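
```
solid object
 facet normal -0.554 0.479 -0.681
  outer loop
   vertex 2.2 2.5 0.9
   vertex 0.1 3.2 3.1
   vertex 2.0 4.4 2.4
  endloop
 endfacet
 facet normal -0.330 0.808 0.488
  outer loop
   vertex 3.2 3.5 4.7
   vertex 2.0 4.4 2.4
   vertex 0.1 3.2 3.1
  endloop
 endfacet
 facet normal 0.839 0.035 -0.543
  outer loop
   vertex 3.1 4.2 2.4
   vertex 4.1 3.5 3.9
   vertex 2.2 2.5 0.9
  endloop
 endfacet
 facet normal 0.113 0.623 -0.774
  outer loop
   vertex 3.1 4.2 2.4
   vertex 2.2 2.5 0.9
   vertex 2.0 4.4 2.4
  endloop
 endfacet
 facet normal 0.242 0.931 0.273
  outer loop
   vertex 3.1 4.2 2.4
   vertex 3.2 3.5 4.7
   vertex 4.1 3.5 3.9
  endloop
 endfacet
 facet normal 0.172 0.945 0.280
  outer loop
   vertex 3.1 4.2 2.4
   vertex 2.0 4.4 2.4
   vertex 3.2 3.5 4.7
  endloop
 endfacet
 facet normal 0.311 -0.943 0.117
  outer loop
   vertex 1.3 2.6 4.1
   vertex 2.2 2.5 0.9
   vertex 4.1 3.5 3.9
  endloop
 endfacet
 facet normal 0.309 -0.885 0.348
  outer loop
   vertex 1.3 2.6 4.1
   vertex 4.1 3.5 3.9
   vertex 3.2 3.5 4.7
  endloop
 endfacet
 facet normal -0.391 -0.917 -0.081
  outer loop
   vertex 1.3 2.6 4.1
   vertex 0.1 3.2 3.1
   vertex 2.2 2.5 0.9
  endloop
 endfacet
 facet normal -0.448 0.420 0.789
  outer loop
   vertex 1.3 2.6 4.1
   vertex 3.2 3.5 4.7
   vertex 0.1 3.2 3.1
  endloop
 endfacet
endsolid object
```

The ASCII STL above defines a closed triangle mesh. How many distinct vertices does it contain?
7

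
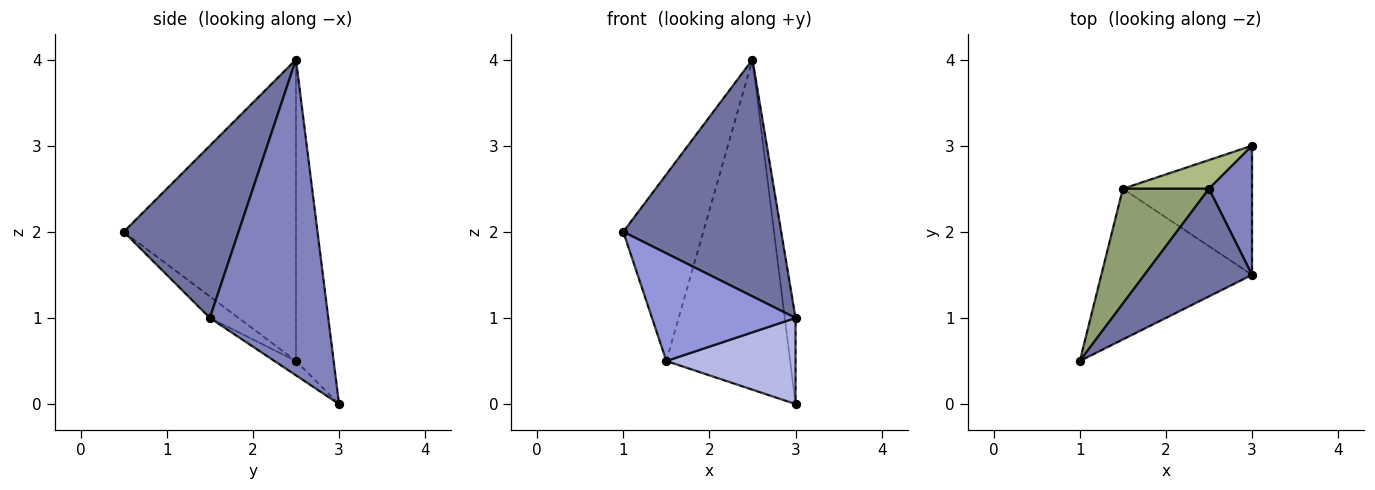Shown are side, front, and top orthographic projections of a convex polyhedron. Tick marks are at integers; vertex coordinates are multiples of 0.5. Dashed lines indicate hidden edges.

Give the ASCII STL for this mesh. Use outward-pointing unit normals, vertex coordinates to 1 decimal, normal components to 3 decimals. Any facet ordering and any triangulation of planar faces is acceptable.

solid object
 facet normal 0.552 -0.759 0.345
  outer loop
   vertex 2.5 2.5 4.0
   vertex 1.0 0.5 2.0
   vertex 3.0 1.5 1.0
  endloop
 endfacet
 facet normal 0.987 0.090 0.135
  outer loop
   vertex 2.5 2.5 4.0
   vertex 3.0 1.5 1.0
   vertex 3.0 3.0 0.0
  endloop
 endfacet
 facet normal -0.115 -0.577 -0.808
  outer loop
   vertex 1.5 2.5 0.5
   vertex 3.0 1.5 1.0
   vertex 1.0 0.5 2.0
  endloop
 endfacet
 facet normal -0.092 -0.552 -0.829
  outer loop
   vertex 1.5 2.5 0.5
   vertex 3.0 3.0 0.0
   vertex 3.0 1.5 1.0
  endloop
 endfacet
 facet normal -0.878 0.408 0.251
  outer loop
   vertex 1.5 2.5 0.5
   vertex 1.0 0.5 2.0
   vertex 2.5 2.5 4.0
  endloop
 endfacet
 facet normal -0.290 0.953 0.083
  outer loop
   vertex 1.5 2.5 0.5
   vertex 2.5 2.5 4.0
   vertex 3.0 3.0 0.0
  endloop
 endfacet
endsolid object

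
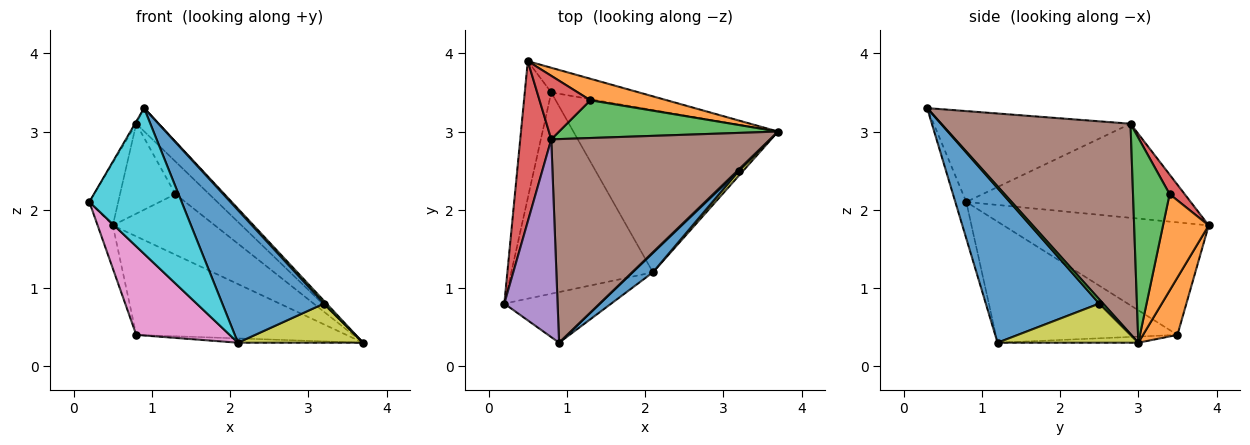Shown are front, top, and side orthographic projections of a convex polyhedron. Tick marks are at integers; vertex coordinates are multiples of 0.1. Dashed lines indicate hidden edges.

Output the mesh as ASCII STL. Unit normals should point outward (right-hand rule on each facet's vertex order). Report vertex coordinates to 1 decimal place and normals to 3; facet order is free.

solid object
 facet normal -0.971 0.072 -0.229
  outer loop
   vertex 0.8 3.5 0.4
   vertex 0.2 0.8 2.1
   vertex 0.5 3.9 1.8
  endloop
 endfacet
 facet normal 0.157 0.958 -0.240
  outer loop
   vertex 0.8 3.5 0.4
   vertex 0.5 3.9 1.8
   vertex 3.7 3.0 0.3
  endloop
 endfacet
 facet normal 0.802 -0.535 0.267
  outer loop
   vertex 3.2 2.5 0.8
   vertex 3.7 3.0 0.3
   vertex 0.9 0.3 3.3
  endloop
 endfacet
 facet normal -0.943 0.121 0.311
  outer loop
   vertex 0.8 2.9 3.1
   vertex 0.5 3.9 1.8
   vertex 0.2 0.8 2.1
  endloop
 endfacet
 facet normal -0.863 0.006 0.506
  outer loop
   vertex 0.8 2.9 3.1
   vertex 0.2 0.8 2.1
   vertex 0.9 0.3 3.3
  endloop
 endfacet
 facet normal 0.691 0.082 0.718
  outer loop
   vertex 0.8 2.9 3.1
   vertex 0.9 0.3 3.3
   vertex 3.7 3.0 0.3
  endloop
 endfacet
 facet normal -0.616 -0.317 -0.721
  outer loop
   vertex 2.1 1.2 0.3
   vertex 0.2 0.8 2.1
   vertex 0.8 3.5 0.4
  endloop
 endfacet
 facet normal -0.030 0.027 -0.999
  outer loop
   vertex 2.1 1.2 0.3
   vertex 0.8 3.5 0.4
   vertex 3.7 3.0 0.3
  endloop
 endfacet
 facet normal 0.745 -0.662 0.083
  outer loop
   vertex 2.1 1.2 0.3
   vertex 3.7 3.0 0.3
   vertex 3.2 2.5 0.8
  endloop
 endfacet
 facet normal -0.111 -0.939 -0.326
  outer loop
   vertex 2.1 1.2 0.3
   vertex 0.9 0.3 3.3
   vertex 0.2 0.8 2.1
  endloop
 endfacet
 facet normal 0.741 -0.664 0.097
  outer loop
   vertex 2.1 1.2 0.3
   vertex 3.2 2.5 0.8
   vertex 0.9 0.3 3.3
  endloop
 endfacet
 facet normal 0.389 0.868 0.308
  outer loop
   vertex 1.3 3.4 2.2
   vertex 3.7 3.0 0.3
   vertex 0.5 3.9 1.8
  endloop
 endfacet
 facet normal 0.578 0.534 0.618
  outer loop
   vertex 1.3 3.4 2.2
   vertex 0.8 2.9 3.1
   vertex 3.7 3.0 0.3
  endloop
 endfacet
 facet normal 0.217 0.797 0.563
  outer loop
   vertex 1.3 3.4 2.2
   vertex 0.5 3.9 1.8
   vertex 0.8 2.9 3.1
  endloop
 endfacet
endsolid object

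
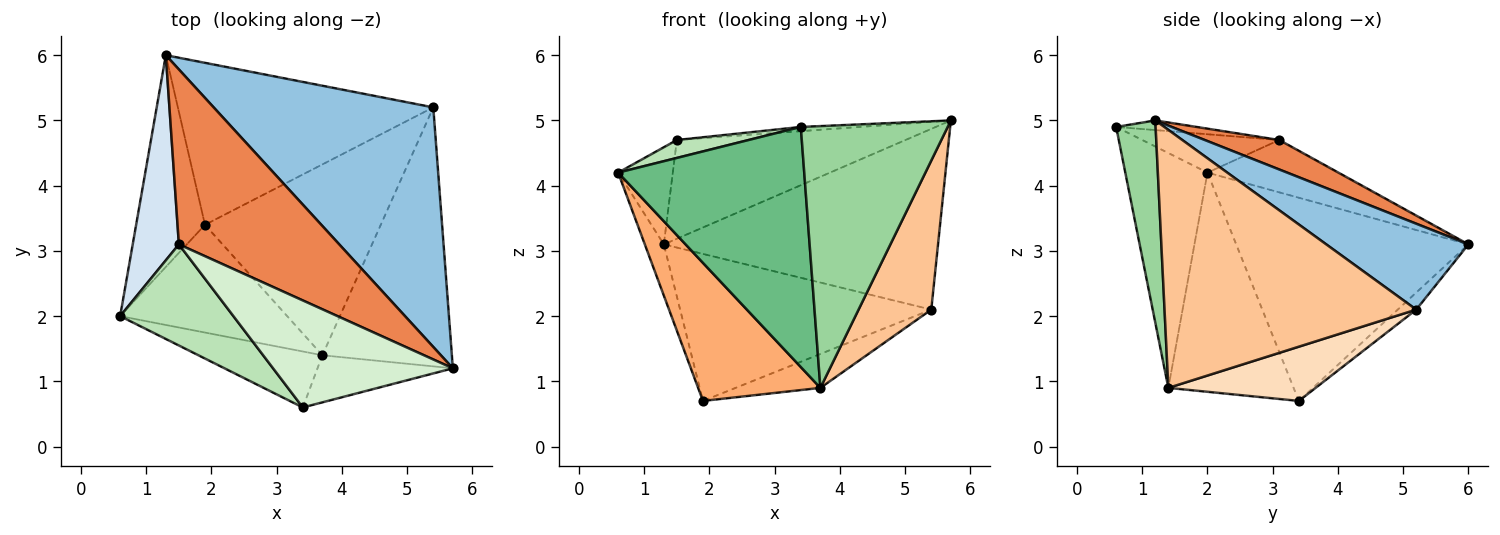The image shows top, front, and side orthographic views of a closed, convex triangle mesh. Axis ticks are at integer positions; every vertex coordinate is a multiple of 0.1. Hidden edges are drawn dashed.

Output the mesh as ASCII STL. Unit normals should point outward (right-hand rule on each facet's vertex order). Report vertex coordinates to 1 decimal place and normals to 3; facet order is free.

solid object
 facet normal -0.944 0.077 -0.320
  outer loop
   vertex 1.9 3.4 0.7
   vertex 0.6 2.0 4.2
   vertex 1.3 6.0 3.1
  endloop
 endfacet
 facet normal 0.298 0.575 0.762
  outer loop
   vertex 5.4 5.2 2.1
   vertex 1.3 6.0 3.1
   vertex 5.7 1.2 5.0
  endloop
 endfacet
 facet normal -0.049 0.671 -0.740
  outer loop
   vertex 5.4 5.2 2.1
   vertex 1.9 3.4 0.7
   vertex 1.3 6.0 3.1
  endloop
 endfacet
 facet normal -0.716 0.299 0.631
  outer loop
   vertex 1.5 3.1 4.7
   vertex 1.3 6.0 3.1
   vertex 0.6 2.0 4.2
  endloop
 endfacet
 facet normal 0.158 0.485 0.860
  outer loop
   vertex 1.5 3.1 4.7
   vertex 5.7 1.2 5.0
   vertex 1.3 6.0 3.1
  endloop
 endfacet
 facet normal -0.628 -0.613 -0.479
  outer loop
   vertex 3.7 1.4 0.9
   vertex 0.6 2.0 4.2
   vertex 1.9 3.4 0.7
  endloop
 endfacet
 facet normal 0.865 -0.250 -0.434
  outer loop
   vertex 3.7 1.4 0.9
   vertex 5.4 5.2 2.1
   vertex 5.7 1.2 5.0
  endloop
 endfacet
 facet normal 0.291 0.167 -0.942
  outer loop
   vertex 3.7 1.4 0.9
   vertex 1.9 3.4 0.7
   vertex 5.4 5.2 2.1
  endloop
 endfacet
 facet normal -0.395 -0.895 -0.209
  outer loop
   vertex 3.4 0.6 4.9
   vertex 0.6 2.0 4.2
   vertex 3.7 1.4 0.9
  endloop
 endfacet
 facet normal 0.256 -0.952 -0.171
  outer loop
   vertex 3.4 0.6 4.9
   vertex 3.7 1.4 0.9
   vertex 5.7 1.2 5.0
  endloop
 endfacet
 facet normal -0.316 -0.166 0.934
  outer loop
   vertex 3.4 0.6 4.9
   vertex 1.5 3.1 4.7
   vertex 0.6 2.0 4.2
  endloop
 endfacet
 facet normal -0.054 0.039 0.998
  outer loop
   vertex 3.4 0.6 4.9
   vertex 5.7 1.2 5.0
   vertex 1.5 3.1 4.7
  endloop
 endfacet
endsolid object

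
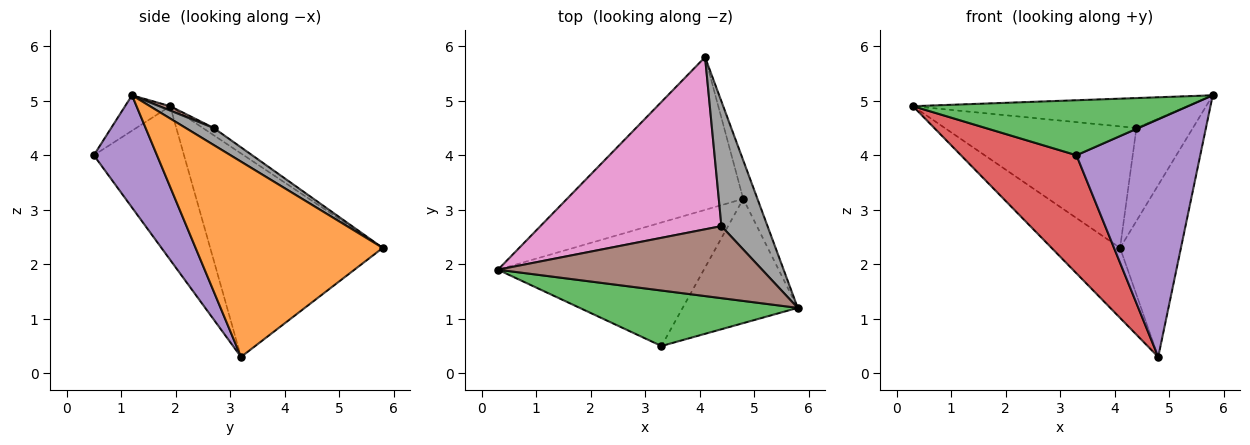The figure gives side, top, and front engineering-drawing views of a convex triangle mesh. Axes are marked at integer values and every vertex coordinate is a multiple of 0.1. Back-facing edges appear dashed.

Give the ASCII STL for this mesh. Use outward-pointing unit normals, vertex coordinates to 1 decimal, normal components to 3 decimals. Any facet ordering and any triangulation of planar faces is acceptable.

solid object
 facet normal -0.724 0.287 -0.627
  outer loop
   vertex 4.8 3.2 0.3
   vertex 0.3 1.9 4.9
   vertex 4.1 5.8 2.3
  endloop
 endfacet
 facet normal 0.949 0.309 -0.069
  outer loop
   vertex 4.8 3.2 0.3
   vertex 4.1 5.8 2.3
   vertex 5.8 1.2 5.1
  endloop
 endfacet
 facet normal -0.115 -0.699 0.706
  outer loop
   vertex 3.3 0.5 4.0
   vertex 5.8 1.2 5.1
   vertex 0.3 1.9 4.9
  endloop
 endfacet
 facet normal -0.475 -0.608 -0.636
  outer loop
   vertex 3.3 0.5 4.0
   vertex 0.3 1.9 4.9
   vertex 4.8 3.2 0.3
  endloop
 endfacet
 facet normal 0.412 -0.807 -0.422
  outer loop
   vertex 3.3 0.5 4.0
   vertex 4.8 3.2 0.3
   vertex 5.8 1.2 5.1
  endloop
 endfacet
 facet normal 0.015 0.384 0.923
  outer loop
   vertex 4.4 2.7 4.5
   vertex 0.3 1.9 4.9
   vertex 5.8 1.2 5.1
  endloop
 endfacet
 facet normal -0.033 0.576 0.817
  outer loop
   vertex 4.4 2.7 4.5
   vertex 4.1 5.8 2.3
   vertex 0.3 1.9 4.9
  endloop
 endfacet
 facet normal 0.285 0.573 0.769
  outer loop
   vertex 4.4 2.7 4.5
   vertex 5.8 1.2 5.1
   vertex 4.1 5.8 2.3
  endloop
 endfacet
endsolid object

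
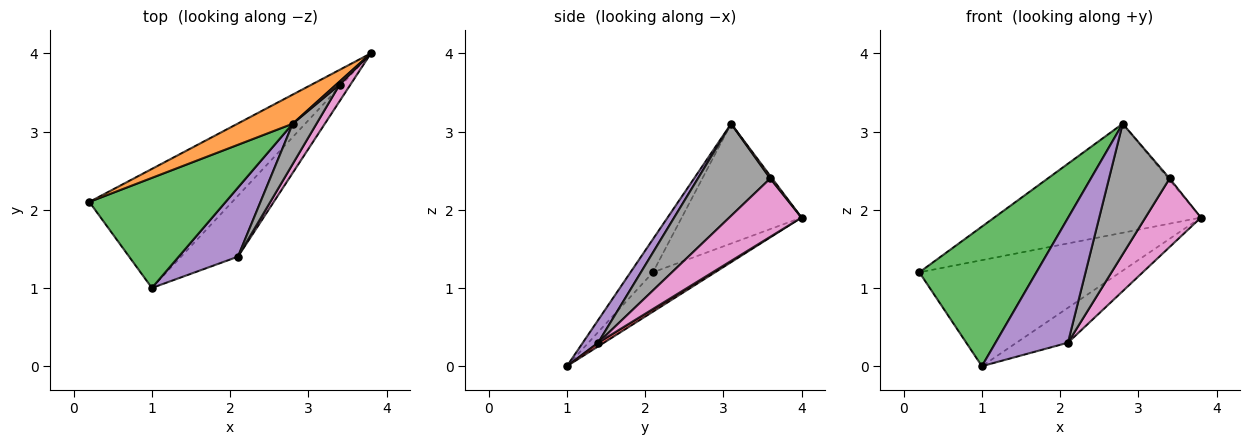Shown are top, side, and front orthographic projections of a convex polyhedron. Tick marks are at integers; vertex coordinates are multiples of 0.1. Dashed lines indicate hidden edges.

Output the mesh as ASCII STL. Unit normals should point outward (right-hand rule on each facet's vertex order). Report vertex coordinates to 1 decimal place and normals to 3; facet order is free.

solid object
 facet normal -0.202 0.651 -0.731
  outer loop
   vertex 1.0 1.0 0.0
   vertex 0.2 2.1 1.2
   vertex 3.8 4.0 1.9
  endloop
 endfacet
 facet normal -0.489 0.843 0.225
  outer loop
   vertex 2.8 3.1 3.1
   vertex 3.8 4.0 1.9
   vertex 0.2 2.1 1.2
  endloop
 endfacet
 facet normal -0.149 -0.776 0.612
  outer loop
   vertex 2.8 3.1 3.1
   vertex 0.2 2.1 1.2
   vertex 1.0 1.0 0.0
  endloop
 endfacet
 facet normal 0.056 0.497 -0.866
  outer loop
   vertex 2.1 1.4 0.3
   vertex 1.0 1.0 0.0
   vertex 3.8 4.0 1.9
  endloop
 endfacet
 facet normal 0.183 -0.860 0.476
  outer loop
   vertex 2.1 1.4 0.3
   vertex 2.8 3.1 3.1
   vertex 1.0 1.0 0.0
  endloop
 endfacet
 facet normal 0.557 0.371 0.743
  outer loop
   vertex 3.4 3.6 2.4
   vertex 3.8 4.0 1.9
   vertex 2.8 3.1 3.1
  endloop
 endfacet
 facet normal 0.785 -0.603 0.146
  outer loop
   vertex 3.4 3.6 2.4
   vertex 2.1 1.4 0.3
   vertex 3.8 4.0 1.9
  endloop
 endfacet
 facet normal 0.752 -0.630 0.195
  outer loop
   vertex 3.4 3.6 2.4
   vertex 2.8 3.1 3.1
   vertex 2.1 1.4 0.3
  endloop
 endfacet
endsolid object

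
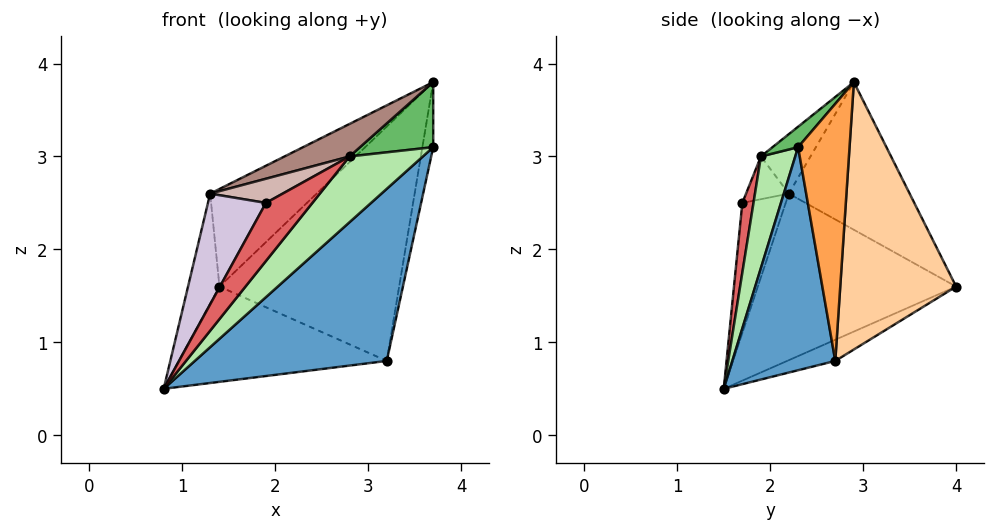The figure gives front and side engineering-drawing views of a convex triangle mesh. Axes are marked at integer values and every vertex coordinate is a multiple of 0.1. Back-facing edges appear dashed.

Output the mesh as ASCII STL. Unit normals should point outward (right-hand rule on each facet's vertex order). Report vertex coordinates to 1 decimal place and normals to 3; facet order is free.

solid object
 facet normal 0.458 -0.854 -0.248
  outer loop
   vertex 3.2 2.7 0.8
   vertex 3.7 2.3 3.1
   vertex 0.8 1.5 0.5
  endloop
 endfacet
 facet normal -0.097 0.420 -0.902
  outer loop
   vertex 3.2 2.7 0.8
   vertex 0.8 1.5 0.5
   vertex 1.4 4.0 1.6
  endloop
 endfacet
 facet normal 0.964 0.203 -0.174
  outer loop
   vertex 3.2 2.7 0.8
   vertex 3.7 2.9 3.8
   vertex 3.7 2.3 3.1
  endloop
 endfacet
 facet normal 0.536 0.832 -0.145
  outer loop
   vertex 3.2 2.7 0.8
   vertex 1.4 4.0 1.6
   vertex 3.7 2.9 3.8
  endloop
 endfacet
 facet normal 0.256 -0.734 0.629
  outer loop
   vertex 2.8 1.9 3.0
   vertex 3.7 2.3 3.1
   vertex 3.7 2.9 3.8
  endloop
 endfacet
 facet normal 0.416 -0.889 -0.191
  outer loop
   vertex 2.8 1.9 3.0
   vertex 0.8 1.5 0.5
   vertex 3.7 2.3 3.1
  endloop
 endfacet
 facet normal 0.233 -0.972 -0.031
  outer loop
   vertex 2.8 1.9 3.0
   vertex 1.9 1.7 2.5
   vertex 0.8 1.5 0.5
  endloop
 endfacet
 facet normal -0.501 0.441 0.744
  outer loop
   vertex 1.3 2.2 2.6
   vertex 3.7 2.9 3.8
   vertex 1.4 4.0 1.6
  endloop
 endfacet
 facet normal -0.972 0.154 0.180
  outer loop
   vertex 1.3 2.2 2.6
   vertex 1.4 4.0 1.6
   vertex 0.8 1.5 0.5
  endloop
 endfacet
 facet normal -0.554 -0.741 0.379
  outer loop
   vertex 1.3 2.2 2.6
   vertex 0.8 1.5 0.5
   vertex 1.9 1.7 2.5
  endloop
 endfacet
 facet normal -0.311 -0.408 0.859
  outer loop
   vertex 1.3 2.2 2.6
   vertex 2.8 1.9 3.0
   vertex 3.7 2.9 3.8
  endloop
 endfacet
 facet normal -0.316 -0.536 0.783
  outer loop
   vertex 1.3 2.2 2.6
   vertex 1.9 1.7 2.5
   vertex 2.8 1.9 3.0
  endloop
 endfacet
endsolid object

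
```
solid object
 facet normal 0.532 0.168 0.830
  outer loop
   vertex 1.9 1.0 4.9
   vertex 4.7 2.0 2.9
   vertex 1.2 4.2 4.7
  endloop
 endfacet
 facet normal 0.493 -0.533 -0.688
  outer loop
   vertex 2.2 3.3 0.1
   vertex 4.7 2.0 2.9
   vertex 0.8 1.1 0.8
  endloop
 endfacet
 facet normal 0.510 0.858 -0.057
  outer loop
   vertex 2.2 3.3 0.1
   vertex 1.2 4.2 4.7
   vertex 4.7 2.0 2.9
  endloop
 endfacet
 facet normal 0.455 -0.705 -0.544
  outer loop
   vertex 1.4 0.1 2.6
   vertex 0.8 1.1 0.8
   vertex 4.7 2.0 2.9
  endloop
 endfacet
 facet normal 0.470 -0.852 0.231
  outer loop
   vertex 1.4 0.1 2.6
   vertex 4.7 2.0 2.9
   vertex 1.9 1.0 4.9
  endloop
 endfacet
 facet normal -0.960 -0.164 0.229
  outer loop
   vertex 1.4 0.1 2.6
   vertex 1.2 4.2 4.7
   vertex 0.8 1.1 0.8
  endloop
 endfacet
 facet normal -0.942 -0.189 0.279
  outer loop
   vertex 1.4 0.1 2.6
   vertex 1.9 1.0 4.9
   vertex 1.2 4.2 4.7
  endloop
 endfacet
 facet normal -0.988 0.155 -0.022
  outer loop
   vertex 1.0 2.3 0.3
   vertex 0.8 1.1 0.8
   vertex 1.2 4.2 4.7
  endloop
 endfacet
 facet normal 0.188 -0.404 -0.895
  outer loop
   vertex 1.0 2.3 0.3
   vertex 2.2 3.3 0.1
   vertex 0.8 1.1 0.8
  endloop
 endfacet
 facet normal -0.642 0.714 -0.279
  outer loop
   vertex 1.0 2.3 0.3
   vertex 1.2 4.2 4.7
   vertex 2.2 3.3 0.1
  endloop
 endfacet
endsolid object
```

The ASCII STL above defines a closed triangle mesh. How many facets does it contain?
10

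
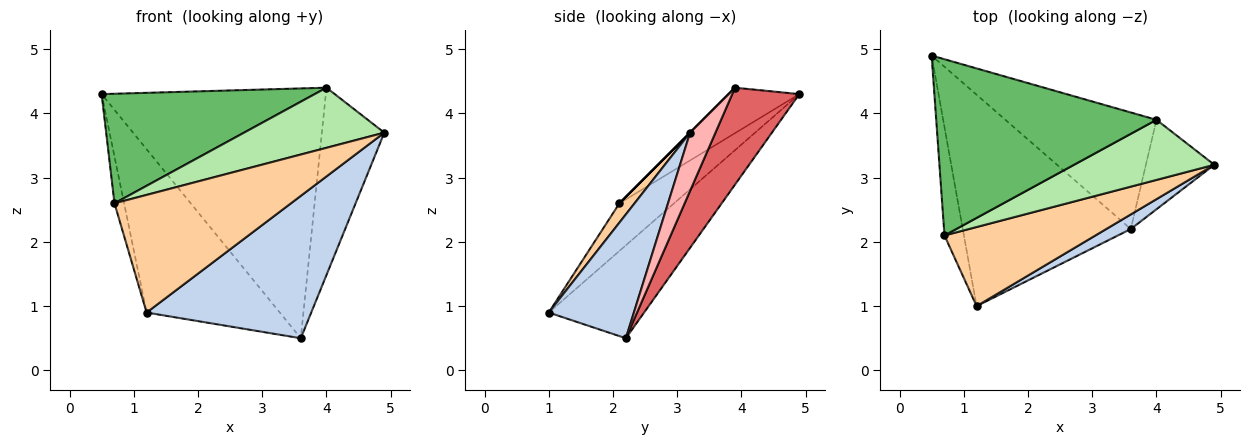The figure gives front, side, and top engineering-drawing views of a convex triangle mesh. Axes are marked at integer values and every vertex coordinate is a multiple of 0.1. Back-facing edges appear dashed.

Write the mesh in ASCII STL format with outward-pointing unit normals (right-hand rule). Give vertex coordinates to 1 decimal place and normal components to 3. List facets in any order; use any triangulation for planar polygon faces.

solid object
 facet normal -0.401 0.560 -0.725
  outer loop
   vertex 3.6 2.2 0.5
   vertex 1.2 1.0 0.9
   vertex 0.5 4.9 4.3
  endloop
 endfacet
 facet normal 0.457 -0.885 0.091
  outer loop
   vertex 3.6 2.2 0.5
   vertex 4.9 3.2 3.7
   vertex 1.2 1.0 0.9
  endloop
 endfacet
 facet normal -0.914 0.161 -0.373
  outer loop
   vertex 0.7 2.1 2.6
   vertex 0.5 4.9 4.3
   vertex 1.2 1.0 0.9
  endloop
 endfacet
 facet normal 0.071 -0.828 0.557
  outer loop
   vertex 0.7 2.1 2.6
   vertex 1.2 1.0 0.9
   vertex 4.9 3.2 3.7
  endloop
 endfacet
 facet normal -0.173 -0.520 0.836
  outer loop
   vertex 4.0 3.9 4.4
   vertex 0.5 4.9 4.3
   vertex 0.7 2.1 2.6
  endloop
 endfacet
 facet normal 0.000 -0.707 0.707
  outer loop
   vertex 4.0 3.9 4.4
   vertex 0.7 2.1 2.6
   vertex 4.9 3.2 3.7
  endloop
 endfacet
 facet normal 0.262 0.875 -0.408
  outer loop
   vertex 4.0 3.9 4.4
   vertex 3.6 2.2 0.5
   vertex 0.5 4.9 4.3
  endloop
 endfacet
 facet normal 0.344 0.847 -0.405
  outer loop
   vertex 4.0 3.9 4.4
   vertex 4.9 3.2 3.7
   vertex 3.6 2.2 0.5
  endloop
 endfacet
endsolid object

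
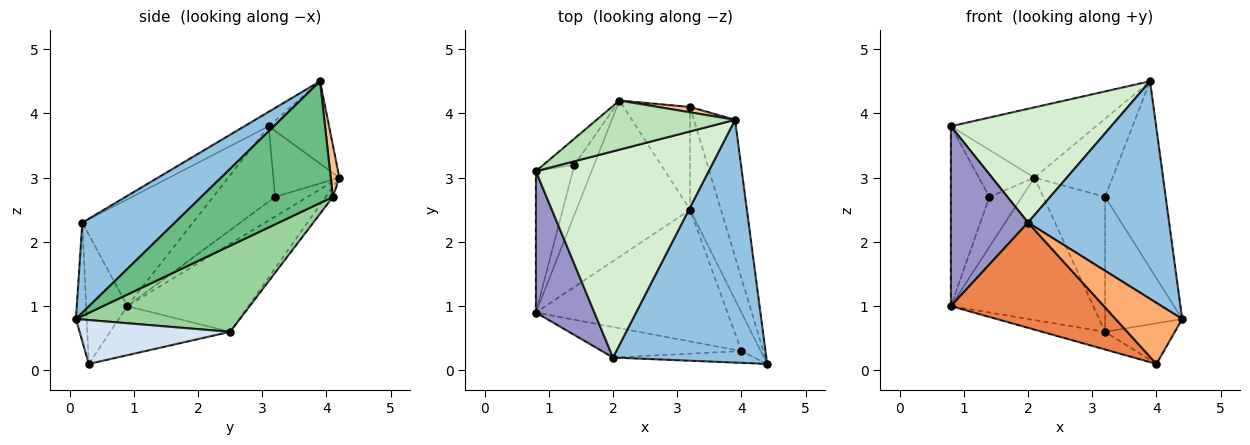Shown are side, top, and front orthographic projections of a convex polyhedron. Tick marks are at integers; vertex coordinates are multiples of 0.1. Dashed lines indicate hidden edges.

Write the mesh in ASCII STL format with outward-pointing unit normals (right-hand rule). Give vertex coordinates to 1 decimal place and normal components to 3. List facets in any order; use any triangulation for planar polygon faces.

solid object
 facet normal -0.497 0.585 -0.642
  outer loop
   vertex 3.2 2.5 0.6
   vertex 0.8 0.9 1.0
   vertex 2.1 4.2 3.0
  endloop
 endfacet
 facet normal 0.401 -0.611 0.682
  outer loop
   vertex 2.0 0.2 2.3
   vertex 4.4 0.1 0.8
   vertex 3.9 3.9 4.5
  endloop
 endfacet
 facet normal -0.246 0.129 -0.961
  outer loop
   vertex 4.0 0.3 0.1
   vertex 0.8 0.9 1.0
   vertex 3.2 2.5 0.6
  endloop
 endfacet
 facet normal 0.843 0.391 -0.370
  outer loop
   vertex 4.0 0.3 0.1
   vertex 3.2 2.5 0.6
   vertex 4.4 0.1 0.8
  endloop
 endfacet
 facet normal -0.250 -0.930 -0.270
  outer loop
   vertex 4.0 0.3 0.1
   vertex 2.0 0.2 2.3
   vertex 0.8 0.9 1.0
  endloop
 endfacet
 facet normal -0.157 -0.970 -0.187
  outer loop
   vertex 4.0 0.3 0.1
   vertex 4.4 0.1 0.8
   vertex 2.0 0.2 2.3
  endloop
 endfacet
 facet normal 0.109 0.992 0.068
  outer loop
   vertex 3.2 4.1 2.7
   vertex 2.1 4.2 3.0
   vertex 3.9 3.9 4.5
  endloop
 endfacet
 facet normal -0.093 0.792 -0.603
  outer loop
   vertex 3.2 4.1 2.7
   vertex 3.2 2.5 0.6
   vertex 2.1 4.2 3.0
  endloop
 endfacet
 facet normal 0.868 0.400 -0.293
  outer loop
   vertex 3.2 4.1 2.7
   vertex 3.9 3.9 4.5
   vertex 4.4 0.1 0.8
  endloop
 endfacet
 facet normal 0.861 0.405 -0.308
  outer loop
   vertex 3.2 4.1 2.7
   vertex 4.4 0.1 0.8
   vertex 3.2 2.5 0.6
  endloop
 endfacet
 facet normal -0.323 0.776 0.542
  outer loop
   vertex 0.8 3.1 3.8
   vertex 3.9 3.9 4.5
   vertex 2.1 4.2 3.0
  endloop
 endfacet
 facet normal -0.073 -0.482 0.873
  outer loop
   vertex 0.8 3.1 3.8
   vertex 2.0 0.2 2.3
   vertex 3.9 3.9 4.5
  endloop
 endfacet
 facet normal -0.748 -0.522 0.410
  outer loop
   vertex 0.8 3.1 3.8
   vertex 0.8 0.9 1.0
   vertex 2.0 0.2 2.3
  endloop
 endfacet
 facet normal -0.577 0.577 -0.577
  outer loop
   vertex 1.4 3.2 2.7
   vertex 2.1 4.2 3.0
   vertex 0.8 0.9 1.0
  endloop
 endfacet
 facet normal -0.784 0.488 -0.383
  outer loop
   vertex 1.4 3.2 2.7
   vertex 0.8 0.9 1.0
   vertex 0.8 3.1 3.8
  endloop
 endfacet
 facet normal -0.720 0.606 -0.338
  outer loop
   vertex 1.4 3.2 2.7
   vertex 0.8 3.1 3.8
   vertex 2.1 4.2 3.0
  endloop
 endfacet
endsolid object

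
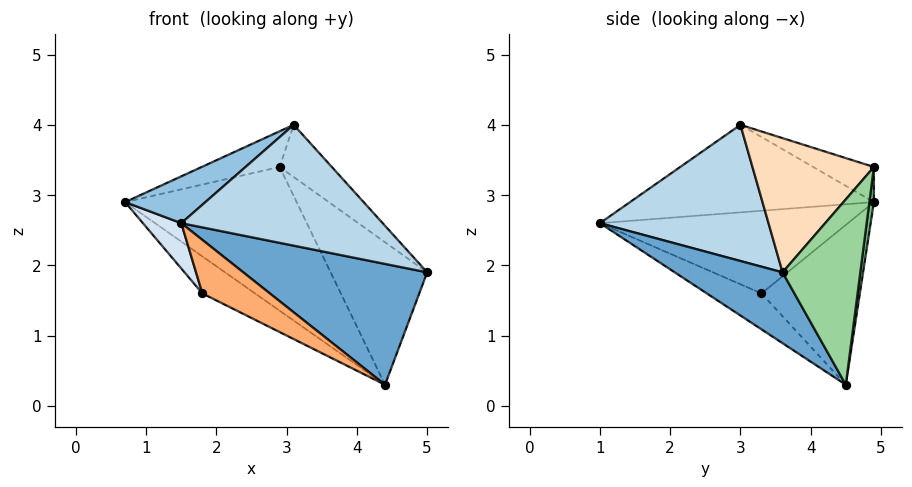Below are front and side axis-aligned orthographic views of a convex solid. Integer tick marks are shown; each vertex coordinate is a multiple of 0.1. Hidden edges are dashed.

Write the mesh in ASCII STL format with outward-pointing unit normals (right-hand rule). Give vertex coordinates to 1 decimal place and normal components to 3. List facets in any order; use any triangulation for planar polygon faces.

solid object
 facet normal 0.419 -0.715 -0.559
  outer loop
   vertex 4.4 4.5 0.3
   vertex 5.0 3.6 1.9
   vertex 1.5 1.0 2.6
  endloop
 endfacet
 facet normal -0.519 -0.171 0.837
  outer loop
   vertex 3.1 3.0 4.0
   vertex 0.7 4.9 2.9
   vertex 1.5 1.0 2.6
  endloop
 endfacet
 facet normal 0.604 -0.721 0.340
  outer loop
   vertex 3.1 3.0 4.0
   vertex 1.5 1.0 2.6
   vertex 5.0 3.6 1.9
  endloop
 endfacet
 facet normal -0.829 -0.128 -0.544
  outer loop
   vertex 1.8 3.3 1.6
   vertex 1.5 1.0 2.6
   vertex 0.7 4.9 2.9
  endloop
 endfacet
 facet normal -0.530 0.284 -0.799
  outer loop
   vertex 1.8 3.3 1.6
   vertex 0.7 4.9 2.9
   vertex 4.4 4.5 0.3
  endloop
 endfacet
 facet normal -0.284 -0.351 -0.892
  outer loop
   vertex 1.8 3.3 1.6
   vertex 4.4 4.5 0.3
   vertex 1.5 1.0 2.6
  endloop
 endfacet
 facet normal -0.213 0.274 0.938
  outer loop
   vertex 2.9 4.9 3.4
   vertex 0.7 4.9 2.9
   vertex 3.1 3.0 4.0
  endloop
 endfacet
 facet normal 0.668 0.287 0.686
  outer loop
   vertex 2.9 4.9 3.4
   vertex 3.1 3.0 4.0
   vertex 5.0 3.6 1.9
  endloop
 endfacet
 facet normal 0.026 0.993 -0.115
  outer loop
   vertex 2.9 4.9 3.4
   vertex 4.4 4.5 0.3
   vertex 0.7 4.9 2.9
  endloop
 endfacet
 facet normal 0.615 0.763 0.199
  outer loop
   vertex 2.9 4.9 3.4
   vertex 5.0 3.6 1.9
   vertex 4.4 4.5 0.3
  endloop
 endfacet
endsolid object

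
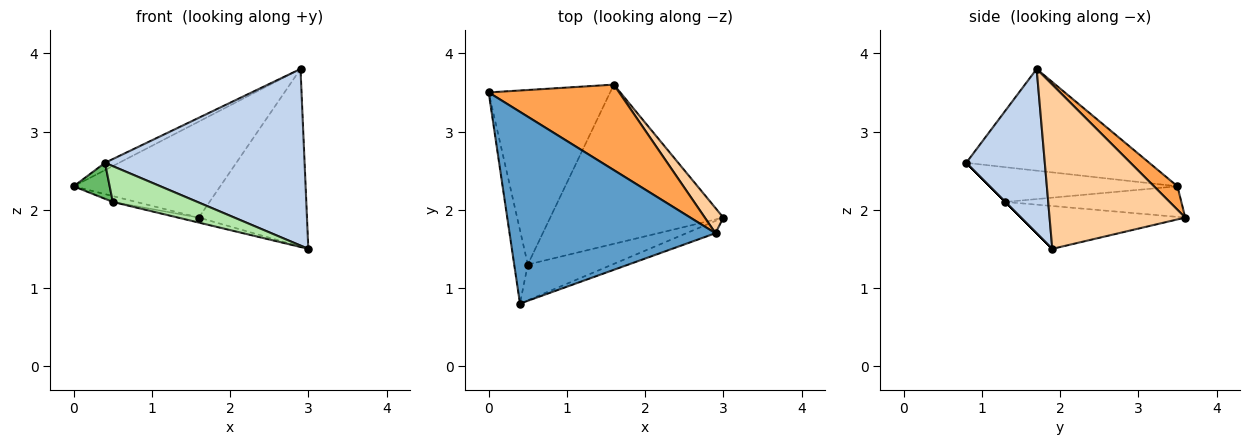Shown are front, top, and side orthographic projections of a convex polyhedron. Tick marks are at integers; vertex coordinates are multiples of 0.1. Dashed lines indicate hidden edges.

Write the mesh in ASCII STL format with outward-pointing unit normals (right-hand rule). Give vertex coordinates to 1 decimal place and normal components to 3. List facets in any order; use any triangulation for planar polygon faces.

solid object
 facet normal -0.442 0.034 0.896
  outer loop
   vertex 2.9 1.7 3.8
   vertex 0.0 3.5 2.3
   vertex 0.4 0.8 2.6
  endloop
 endfacet
 facet normal 0.365 -0.929 -0.065
  outer loop
   vertex 2.9 1.7 3.8
   vertex 0.4 0.8 2.6
   vertex 3.0 1.9 1.5
  endloop
 endfacet
 facet normal 0.119 0.742 0.660
  outer loop
   vertex 1.6 3.6 1.9
   vertex 0.0 3.5 2.3
   vertex 2.9 1.7 3.8
  endloop
 endfacet
 facet normal 0.779 0.621 0.088
  outer loop
   vertex 1.6 3.6 1.9
   vertex 2.9 1.7 3.8
   vertex 3.0 1.9 1.5
  endloop
 endfacet
 facet normal -0.917 -0.176 -0.359
  outer loop
   vertex 0.5 1.3 2.1
   vertex 0.4 0.8 2.6
   vertex 0.0 3.5 2.3
  endloop
 endfacet
 facet normal 0.000 -0.707 -0.707
  outer loop
   vertex 0.5 1.3 2.1
   vertex 3.0 1.9 1.5
   vertex 0.4 0.8 2.6
  endloop
 endfacet
 facet normal -0.244 0.033 -0.969
  outer loop
   vertex 0.5 1.3 2.1
   vertex 0.0 3.5 2.3
   vertex 1.6 3.6 1.9
  endloop
 endfacet
 facet normal -0.240 0.030 -0.970
  outer loop
   vertex 0.5 1.3 2.1
   vertex 1.6 3.6 1.9
   vertex 3.0 1.9 1.5
  endloop
 endfacet
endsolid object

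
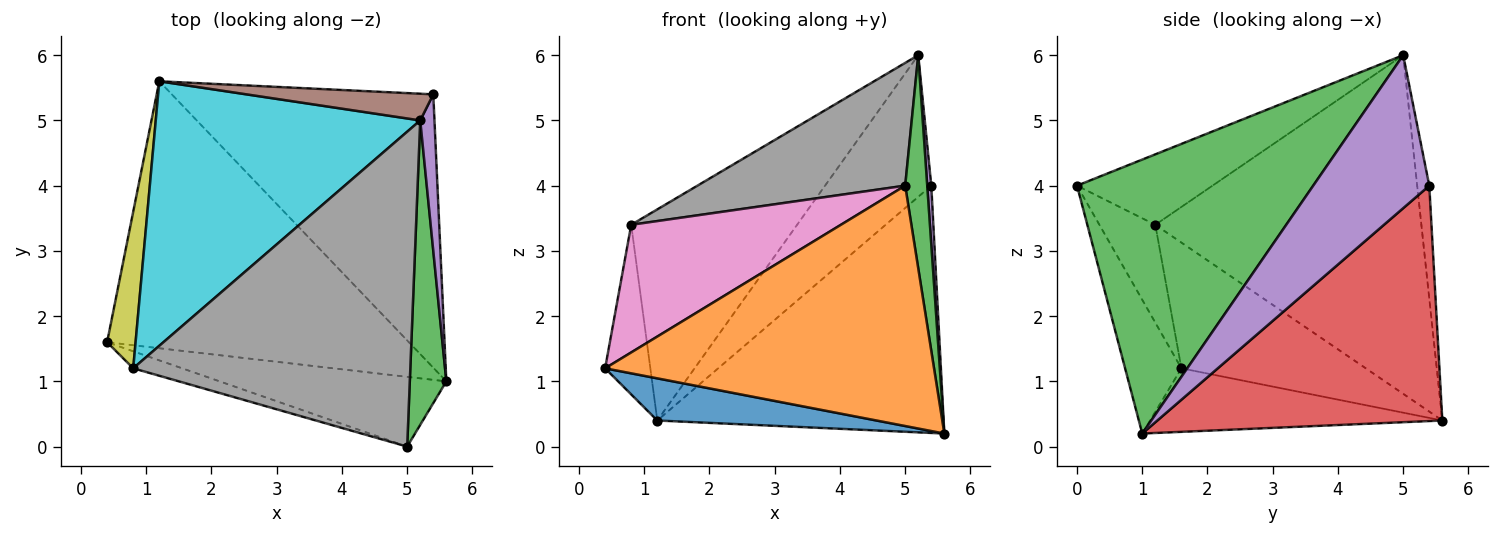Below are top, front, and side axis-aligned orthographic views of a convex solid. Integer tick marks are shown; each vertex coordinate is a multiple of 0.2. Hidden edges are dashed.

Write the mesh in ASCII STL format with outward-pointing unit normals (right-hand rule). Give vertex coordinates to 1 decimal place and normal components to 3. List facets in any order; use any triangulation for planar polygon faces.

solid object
 facet normal -0.204 -0.153 -0.967
  outer loop
   vertex 1.2 5.6 0.4
   vertex 5.6 1.0 0.2
   vertex 0.4 1.6 1.2
  endloop
 endfacet
 facet normal -0.162 -0.948 -0.275
  outer loop
   vertex 5.0 0.0 4.0
   vertex 0.4 1.6 1.2
   vertex 5.6 1.0 0.2
  endloop
 endfacet
 facet normal 0.987 -0.092 0.132
  outer loop
   vertex 5.0 0.0 4.0
   vertex 5.6 1.0 0.2
   vertex 5.2 5.0 6.0
  endloop
 endfacet
 facet normal 0.555 0.558 -0.617
  outer loop
   vertex 5.4 5.4 4.0
   vertex 5.6 1.0 0.2
   vertex 1.2 5.6 0.4
  endloop
 endfacet
 facet normal 0.995 -0.035 0.093
  outer loop
   vertex 5.4 5.4 4.0
   vertex 5.2 5.0 6.0
   vertex 5.6 1.0 0.2
  endloop
 endfacet
 facet normal -0.111 0.977 0.184
  outer loop
   vertex 5.4 5.4 4.0
   vertex 1.2 5.6 0.4
   vertex 5.2 5.0 6.0
  endloop
 endfacet
 facet normal -0.256 -0.958 -0.128
  outer loop
   vertex 0.8 1.2 3.4
   vertex 0.4 1.6 1.2
   vertex 5.0 0.0 4.0
  endloop
 endfacet
 facet normal -0.230 -0.353 0.907
  outer loop
   vertex 0.8 1.2 3.4
   vertex 5.0 0.0 4.0
   vertex 5.2 5.0 6.0
  endloop
 endfacet
 facet normal -0.949 0.233 0.215
  outer loop
   vertex 0.8 1.2 3.4
   vertex 1.2 5.6 0.4
   vertex 0.4 1.6 1.2
  endloop
 endfacet
 facet normal -0.707 0.441 0.552
  outer loop
   vertex 0.8 1.2 3.4
   vertex 5.2 5.0 6.0
   vertex 1.2 5.6 0.4
  endloop
 endfacet
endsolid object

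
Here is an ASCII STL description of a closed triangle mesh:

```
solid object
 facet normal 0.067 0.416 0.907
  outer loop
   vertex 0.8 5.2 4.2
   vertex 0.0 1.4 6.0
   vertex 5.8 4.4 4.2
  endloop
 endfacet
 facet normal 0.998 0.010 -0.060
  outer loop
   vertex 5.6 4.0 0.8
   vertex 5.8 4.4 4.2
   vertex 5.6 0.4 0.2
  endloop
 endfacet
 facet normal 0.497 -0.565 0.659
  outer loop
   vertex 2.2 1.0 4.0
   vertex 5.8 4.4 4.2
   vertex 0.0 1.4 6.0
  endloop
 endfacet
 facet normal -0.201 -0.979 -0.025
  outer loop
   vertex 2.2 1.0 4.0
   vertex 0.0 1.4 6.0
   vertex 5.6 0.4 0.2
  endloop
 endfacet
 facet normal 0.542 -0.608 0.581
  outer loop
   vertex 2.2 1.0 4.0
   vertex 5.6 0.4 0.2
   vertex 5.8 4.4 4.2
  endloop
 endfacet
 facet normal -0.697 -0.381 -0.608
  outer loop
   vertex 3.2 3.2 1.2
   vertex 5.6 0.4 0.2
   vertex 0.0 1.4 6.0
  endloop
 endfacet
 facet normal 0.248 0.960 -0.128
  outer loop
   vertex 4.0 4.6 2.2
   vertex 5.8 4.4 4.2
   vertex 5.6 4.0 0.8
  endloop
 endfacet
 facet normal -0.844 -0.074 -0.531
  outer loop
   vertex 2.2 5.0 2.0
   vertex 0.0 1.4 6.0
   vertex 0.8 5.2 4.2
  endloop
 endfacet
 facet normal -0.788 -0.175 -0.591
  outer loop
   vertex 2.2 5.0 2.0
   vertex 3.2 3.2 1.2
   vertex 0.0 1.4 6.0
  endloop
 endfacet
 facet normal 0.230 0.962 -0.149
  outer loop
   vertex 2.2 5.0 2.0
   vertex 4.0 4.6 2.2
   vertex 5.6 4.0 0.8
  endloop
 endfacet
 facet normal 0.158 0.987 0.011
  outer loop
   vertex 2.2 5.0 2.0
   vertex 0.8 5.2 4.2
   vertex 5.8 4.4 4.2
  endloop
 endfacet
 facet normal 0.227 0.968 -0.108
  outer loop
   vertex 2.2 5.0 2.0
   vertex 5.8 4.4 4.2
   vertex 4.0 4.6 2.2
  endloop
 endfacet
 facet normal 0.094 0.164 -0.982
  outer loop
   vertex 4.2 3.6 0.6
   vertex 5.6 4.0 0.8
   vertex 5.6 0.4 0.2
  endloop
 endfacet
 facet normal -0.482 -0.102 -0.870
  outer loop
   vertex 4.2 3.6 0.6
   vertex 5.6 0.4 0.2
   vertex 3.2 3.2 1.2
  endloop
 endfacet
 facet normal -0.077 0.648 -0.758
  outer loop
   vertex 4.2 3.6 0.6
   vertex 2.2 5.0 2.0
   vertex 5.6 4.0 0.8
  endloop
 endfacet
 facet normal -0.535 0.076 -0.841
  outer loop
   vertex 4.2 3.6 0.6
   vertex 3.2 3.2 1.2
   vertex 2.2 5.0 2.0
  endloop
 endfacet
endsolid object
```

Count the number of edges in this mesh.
24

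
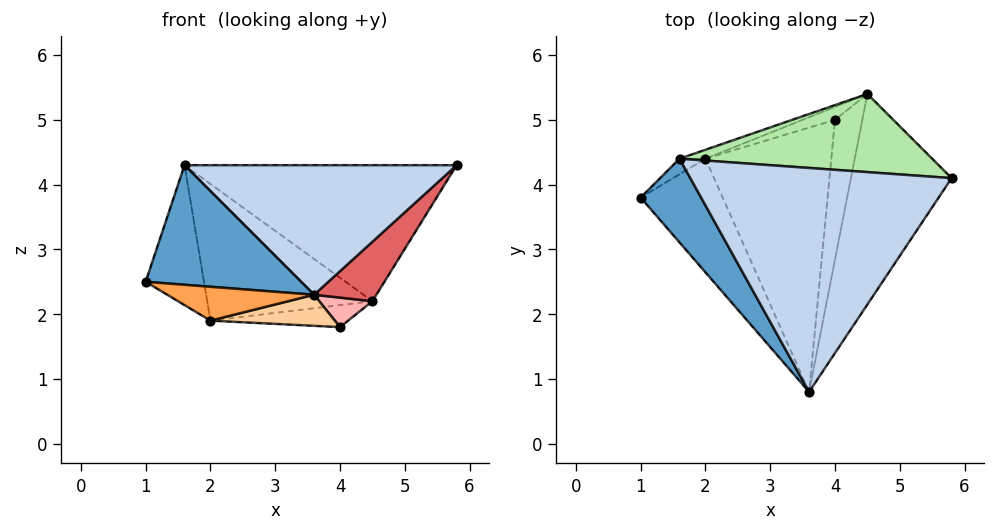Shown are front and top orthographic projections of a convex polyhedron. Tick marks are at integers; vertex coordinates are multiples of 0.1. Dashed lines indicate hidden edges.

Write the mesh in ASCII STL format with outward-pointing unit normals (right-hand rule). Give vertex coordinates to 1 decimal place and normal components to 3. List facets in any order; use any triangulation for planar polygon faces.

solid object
 facet normal -0.669 -0.609 0.426
  outer loop
   vertex 1.6 4.4 4.3
   vertex 1.0 3.8 2.5
   vertex 3.6 0.8 2.3
  endloop
 endfacet
 facet normal -0.036 -0.500 0.865
  outer loop
   vertex 1.6 4.4 4.3
   vertex 3.6 0.8 2.3
   vertex 5.8 4.1 4.3
  endloop
 endfacet
 facet normal -0.374 -0.265 -0.889
  outer loop
   vertex 2.0 4.4 1.9
   vertex 3.6 0.8 2.3
   vertex 1.0 3.8 2.5
  endloop
 endfacet
 facet normal -0.015 -0.117 -0.993
  outer loop
   vertex 2.0 4.4 1.9
   vertex 4.0 5.0 1.8
   vertex 3.6 0.8 2.3
  endloop
 endfacet
 facet normal -0.552 0.829 -0.092
  outer loop
   vertex 2.0 4.4 1.9
   vertex 1.0 3.8 2.5
   vertex 1.6 4.4 4.3
  endloop
 endfacet
 facet normal 0.062 0.865 0.497
  outer loop
   vertex 4.5 5.4 2.2
   vertex 1.6 4.4 4.3
   vertex 5.8 4.1 4.3
  endloop
 endfacet
 facet normal 0.789 -0.167 -0.592
  outer loop
   vertex 4.5 5.4 2.2
   vertex 5.8 4.1 4.3
   vertex 3.6 0.8 2.3
  endloop
 endfacet
 facet normal 0.688 -0.150 -0.710
  outer loop
   vertex 4.5 5.4 2.2
   vertex 3.6 0.8 2.3
   vertex 4.0 5.0 1.8
  endloop
 endfacet
 facet normal -0.273 0.829 -0.488
  outer loop
   vertex 4.5 5.4 2.2
   vertex 4.0 5.0 1.8
   vertex 2.0 4.4 1.9
  endloop
 endfacet
 facet normal -0.364 0.929 -0.061
  outer loop
   vertex 4.5 5.4 2.2
   vertex 2.0 4.4 1.9
   vertex 1.6 4.4 4.3
  endloop
 endfacet
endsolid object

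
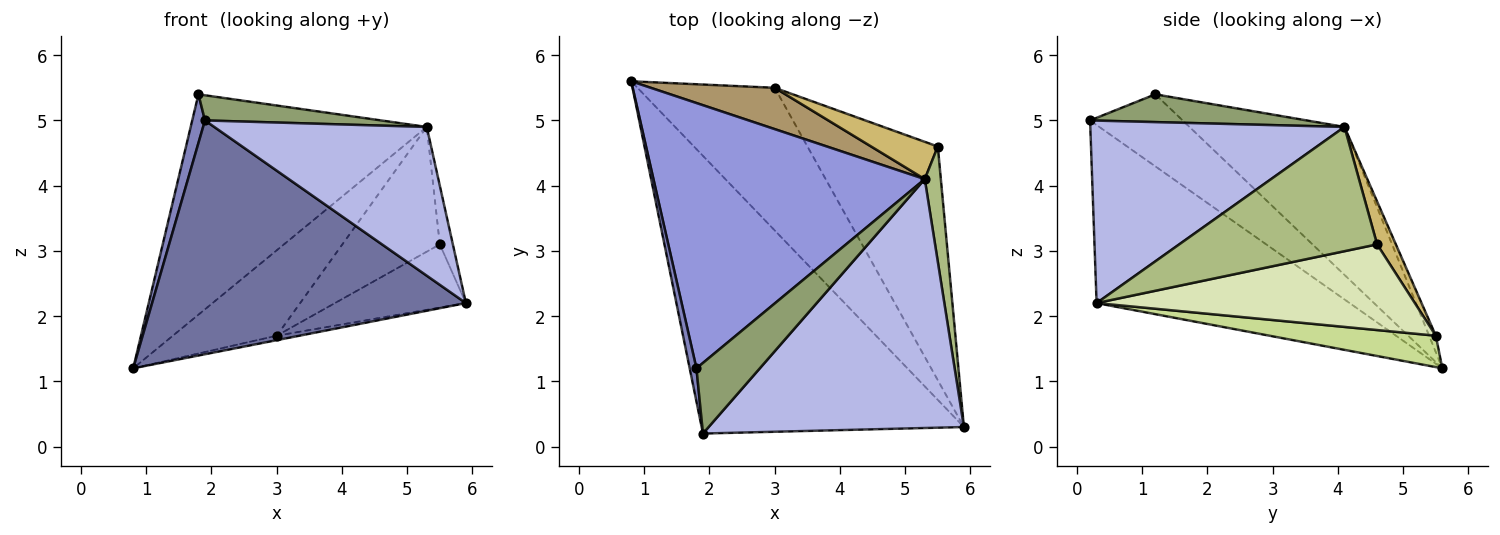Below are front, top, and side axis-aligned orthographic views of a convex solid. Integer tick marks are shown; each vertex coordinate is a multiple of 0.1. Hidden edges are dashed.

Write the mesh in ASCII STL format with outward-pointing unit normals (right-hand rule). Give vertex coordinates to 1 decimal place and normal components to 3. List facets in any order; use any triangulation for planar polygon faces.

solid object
 facet normal -0.461 -0.572 -0.679
  outer loop
   vertex 1.9 0.2 5.0
   vertex 0.8 5.6 1.2
   vertex 5.9 0.3 2.2
  endloop
 endfacet
 facet normal -0.986 -0.136 0.093
  outer loop
   vertex 1.8 1.2 5.4
   vertex 0.8 5.6 1.2
   vertex 1.9 0.2 5.0
  endloop
 endfacet
 facet normal -0.387 0.589 0.709
  outer loop
   vertex 5.3 4.1 4.9
   vertex 0.8 5.6 1.2
   vertex 1.8 1.2 5.4
  endloop
 endfacet
 facet normal 0.523 -0.437 0.732
  outer loop
   vertex 5.3 4.1 4.9
   vertex 1.9 0.2 5.0
   vertex 5.9 0.3 2.2
  endloop
 endfacet
 facet normal 0.381 -0.310 0.871
  outer loop
   vertex 5.3 4.1 4.9
   vertex 1.8 1.2 5.4
   vertex 1.9 0.2 5.0
  endloop
 endfacet
 facet normal 0.990 0.065 0.128
  outer loop
   vertex 5.5 4.6 3.1
   vertex 5.3 4.1 4.9
   vertex 5.9 0.3 2.2
  endloop
 endfacet
 facet normal 0.223 0.031 -0.974
  outer loop
   vertex 3.0 5.5 1.7
   vertex 5.9 0.3 2.2
   vertex 0.8 5.6 1.2
  endloop
 endfacet
 facet normal 0.536 0.220 -0.815
  outer loop
   vertex 3.0 5.5 1.7
   vertex 5.5 4.6 3.1
   vertex 5.9 0.3 2.2
  endloop
 endfacet
 facet normal -0.058 0.899 0.435
  outer loop
   vertex 3.0 5.5 1.7
   vertex 0.8 5.6 1.2
   vertex 5.3 4.1 4.9
  endloop
 endfacet
 facet normal 0.181 0.942 0.282
  outer loop
   vertex 3.0 5.5 1.7
   vertex 5.3 4.1 4.9
   vertex 5.5 4.6 3.1
  endloop
 endfacet
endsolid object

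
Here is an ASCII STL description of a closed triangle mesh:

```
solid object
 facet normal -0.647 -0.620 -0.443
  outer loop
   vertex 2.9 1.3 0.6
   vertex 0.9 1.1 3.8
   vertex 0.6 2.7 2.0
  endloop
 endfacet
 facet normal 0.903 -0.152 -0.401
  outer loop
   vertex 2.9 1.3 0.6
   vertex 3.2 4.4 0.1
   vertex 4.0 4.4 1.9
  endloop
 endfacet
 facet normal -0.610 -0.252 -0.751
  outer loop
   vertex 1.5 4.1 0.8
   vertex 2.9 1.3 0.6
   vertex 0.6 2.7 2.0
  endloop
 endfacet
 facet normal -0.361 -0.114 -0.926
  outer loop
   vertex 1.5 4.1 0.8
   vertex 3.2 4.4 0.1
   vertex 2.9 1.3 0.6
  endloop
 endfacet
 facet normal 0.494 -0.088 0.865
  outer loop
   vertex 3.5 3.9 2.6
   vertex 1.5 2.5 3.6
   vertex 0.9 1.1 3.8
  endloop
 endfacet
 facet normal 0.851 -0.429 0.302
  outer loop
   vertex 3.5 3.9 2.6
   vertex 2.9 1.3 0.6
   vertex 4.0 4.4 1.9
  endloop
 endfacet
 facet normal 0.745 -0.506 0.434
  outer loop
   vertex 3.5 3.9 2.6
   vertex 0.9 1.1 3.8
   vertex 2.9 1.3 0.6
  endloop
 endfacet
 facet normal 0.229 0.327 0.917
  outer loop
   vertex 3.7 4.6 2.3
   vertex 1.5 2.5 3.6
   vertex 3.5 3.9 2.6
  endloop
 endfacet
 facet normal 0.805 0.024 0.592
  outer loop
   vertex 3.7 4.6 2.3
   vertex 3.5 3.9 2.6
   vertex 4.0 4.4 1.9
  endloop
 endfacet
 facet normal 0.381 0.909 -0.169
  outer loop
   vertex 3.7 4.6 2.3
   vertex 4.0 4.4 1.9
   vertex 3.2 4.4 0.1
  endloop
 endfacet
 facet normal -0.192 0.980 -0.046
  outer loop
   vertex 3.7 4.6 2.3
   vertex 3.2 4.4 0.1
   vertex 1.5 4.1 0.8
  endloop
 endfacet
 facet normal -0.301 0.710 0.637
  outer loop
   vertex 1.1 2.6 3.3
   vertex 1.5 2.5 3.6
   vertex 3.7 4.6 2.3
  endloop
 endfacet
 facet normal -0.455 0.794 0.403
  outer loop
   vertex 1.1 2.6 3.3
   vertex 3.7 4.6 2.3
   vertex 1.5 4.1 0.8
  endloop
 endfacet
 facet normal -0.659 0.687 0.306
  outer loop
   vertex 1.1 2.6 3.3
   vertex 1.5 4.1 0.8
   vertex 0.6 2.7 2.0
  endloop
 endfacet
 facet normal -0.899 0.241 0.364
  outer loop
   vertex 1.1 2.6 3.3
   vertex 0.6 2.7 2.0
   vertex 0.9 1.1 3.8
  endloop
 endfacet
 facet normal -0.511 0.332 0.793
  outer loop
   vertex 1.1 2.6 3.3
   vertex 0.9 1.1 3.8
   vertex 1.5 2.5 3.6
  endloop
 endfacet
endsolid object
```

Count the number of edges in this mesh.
24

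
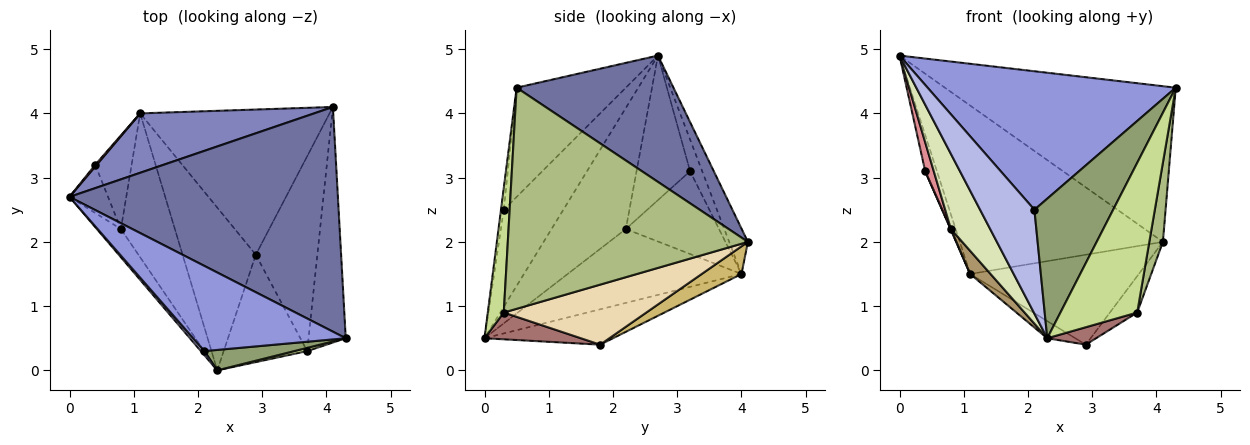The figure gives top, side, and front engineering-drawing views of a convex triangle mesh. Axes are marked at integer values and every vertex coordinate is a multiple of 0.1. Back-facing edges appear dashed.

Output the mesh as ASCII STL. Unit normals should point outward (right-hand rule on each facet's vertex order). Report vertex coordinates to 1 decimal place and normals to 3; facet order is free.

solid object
 facet normal 0.361 0.531 0.767
  outer loop
   vertex 4.1 4.1 2.0
   vertex 0.0 2.7 4.9
   vertex 4.3 0.5 4.4
  endloop
 endfacet
 facet normal -0.087 0.940 0.331
  outer loop
   vertex 1.1 4.0 1.5
   vertex 0.0 2.7 4.9
   vertex 4.1 4.1 2.0
  endloop
 endfacet
 facet normal -0.351 -0.798 0.490
  outer loop
   vertex 2.1 0.3 2.5
   vertex 4.3 0.5 4.4
   vertex 0.0 2.7 4.9
  endloop
 endfacet
 facet normal -0.739 -0.674 0.027
  outer loop
   vertex 2.1 0.3 2.5
   vertex 0.0 2.7 4.9
   vertex 2.3 0.0 0.5
  endloop
 endfacet
 facet normal -0.035 -0.989 0.145
  outer loop
   vertex 2.1 0.3 2.5
   vertex 2.3 0.0 0.5
   vertex 4.3 0.5 4.4
  endloop
 endfacet
 facet normal 0.985 -0.056 -0.166
  outer loop
   vertex 3.7 0.3 0.9
   vertex 4.1 4.1 2.0
   vertex 4.3 0.5 4.4
  endloop
 endfacet
 facet normal 0.204 -0.979 0.021
  outer loop
   vertex 3.7 0.3 0.9
   vertex 4.3 0.5 4.4
   vertex 2.3 0.0 0.5
  endloop
 endfacet
 facet normal -0.871 -0.460 -0.173
  outer loop
   vertex 0.8 2.2 2.2
   vertex 2.3 0.0 0.5
   vertex 0.0 2.7 4.9
  endloop
 endfacet
 facet normal -0.804 -0.094 -0.587
  outer loop
   vertex 0.8 2.2 2.2
   vertex 1.1 4.0 1.5
   vertex 2.3 0.0 0.5
  endloop
 endfacet
 facet normal 0.123 0.523 -0.844
  outer loop
   vertex 2.9 1.8 0.4
   vertex 1.1 4.0 1.5
   vertex 4.1 4.1 2.0
  endloop
 endfacet
 facet normal -0.433 0.094 -0.897
  outer loop
   vertex 2.9 1.8 0.4
   vertex 2.3 0.0 0.5
   vertex 1.1 4.0 1.5
  endloop
 endfacet
 facet normal 0.692 0.133 -0.710
  outer loop
   vertex 2.9 1.8 0.4
   vertex 4.1 4.1 2.0
   vertex 3.7 0.3 0.9
  endloop
 endfacet
 facet normal 0.302 -0.153 -0.941
  outer loop
   vertex 2.9 1.8 0.4
   vertex 3.7 0.3 0.9
   vertex 2.3 0.0 0.5
  endloop
 endfacet
 facet normal -0.718 0.695 0.034
  outer loop
   vertex 0.4 3.2 3.1
   vertex 0.0 2.7 4.9
   vertex 1.1 4.0 1.5
  endloop
 endfacet
 facet normal -0.955 -0.153 -0.255
  outer loop
   vertex 0.4 3.2 3.1
   vertex 0.8 2.2 2.2
   vertex 0.0 2.7 4.9
  endloop
 endfacet
 facet normal -0.915 -0.004 -0.402
  outer loop
   vertex 0.4 3.2 3.1
   vertex 1.1 4.0 1.5
   vertex 0.8 2.2 2.2
  endloop
 endfacet
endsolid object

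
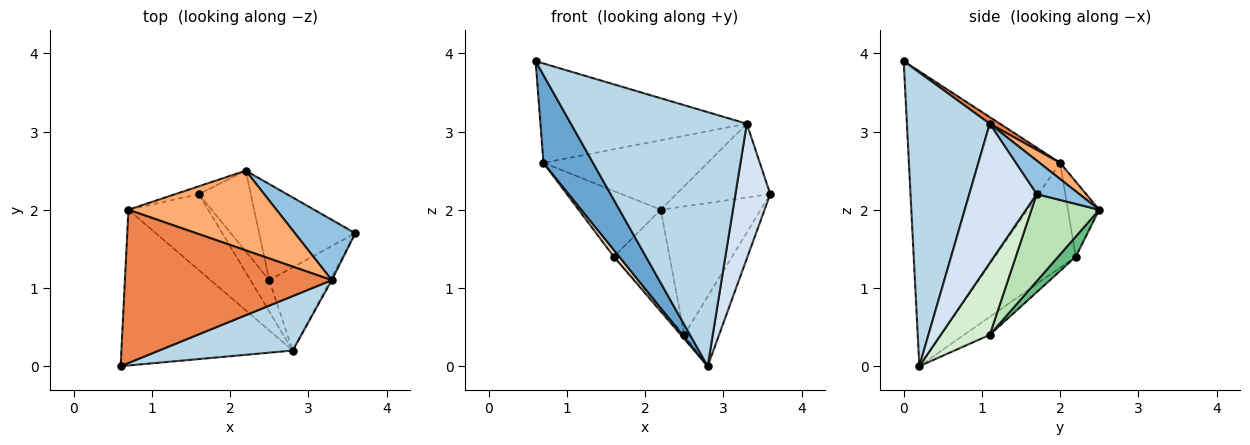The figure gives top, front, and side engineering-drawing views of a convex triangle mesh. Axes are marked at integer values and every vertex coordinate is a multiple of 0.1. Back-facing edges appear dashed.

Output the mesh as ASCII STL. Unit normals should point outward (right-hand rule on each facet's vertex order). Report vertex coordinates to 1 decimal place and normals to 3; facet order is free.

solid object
 facet normal -0.832 -0.273 -0.483
  outer loop
   vertex 0.7 2.0 2.6
   vertex 2.8 0.2 0.0
   vertex 0.6 0.0 3.9
  endloop
 endfacet
 facet normal 0.332 0.730 0.597
  outer loop
   vertex 3.3 1.1 3.1
   vertex 3.6 1.7 2.2
   vertex 2.2 2.5 2.0
  endloop
 endfacet
 facet normal 0.418 -0.888 0.190
  outer loop
   vertex 3.3 1.1 3.1
   vertex 0.6 0.0 3.9
   vertex 2.8 0.2 0.0
  endloop
 endfacet
 facet normal 0.888 -0.459 -0.010
  outer loop
   vertex 3.3 1.1 3.1
   vertex 2.8 0.2 0.0
   vertex 3.6 1.7 2.2
  endloop
 endfacet
 facet normal 0.027 0.544 0.839
  outer loop
   vertex 3.3 1.1 3.1
   vertex 0.7 2.0 2.6
   vertex 0.6 0.0 3.9
  endloop
 endfacet
 facet normal 0.082 0.655 0.751
  outer loop
   vertex 3.3 1.1 3.1
   vertex 2.2 2.5 2.0
   vertex 0.7 2.0 2.6
  endloop
 endfacet
 facet normal -0.354 0.929 -0.111
  outer loop
   vertex 1.6 2.2 1.4
   vertex 0.7 2.0 2.6
   vertex 2.2 2.5 2.0
  endloop
 endfacet
 facet normal -0.795 -0.053 -0.605
  outer loop
   vertex 1.6 2.2 1.4
   vertex 2.8 0.2 0.0
   vertex 0.7 2.0 2.6
  endloop
 endfacet
 facet normal 0.238 0.753 -0.614
  outer loop
   vertex 2.5 1.1 0.4
   vertex 1.6 2.2 1.4
   vertex 2.2 2.5 2.0
  endloop
 endfacet
 facet normal -0.689 0.090 -0.719
  outer loop
   vertex 2.5 1.1 0.4
   vertex 2.8 0.2 0.0
   vertex 1.6 2.2 1.4
  endloop
 endfacet
 facet normal 0.477 0.704 -0.526
  outer loop
   vertex 2.5 1.1 0.4
   vertex 2.2 2.5 2.0
   vertex 3.6 1.7 2.2
  endloop
 endfacet
 facet normal 0.671 0.476 -0.569
  outer loop
   vertex 2.5 1.1 0.4
   vertex 3.6 1.7 2.2
   vertex 2.8 0.2 0.0
  endloop
 endfacet
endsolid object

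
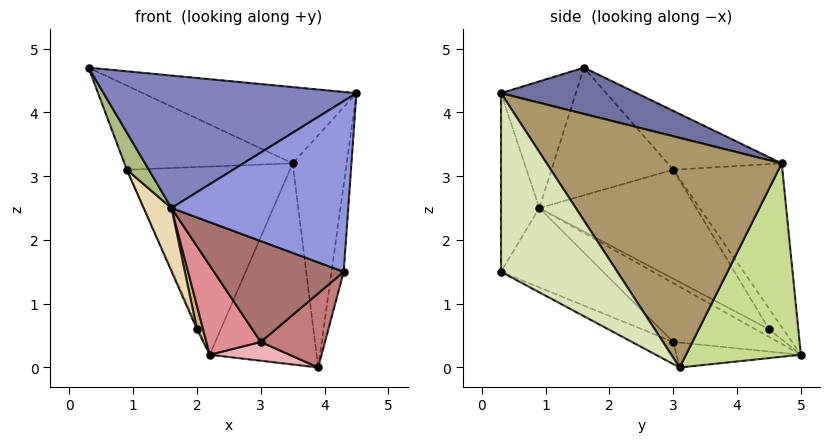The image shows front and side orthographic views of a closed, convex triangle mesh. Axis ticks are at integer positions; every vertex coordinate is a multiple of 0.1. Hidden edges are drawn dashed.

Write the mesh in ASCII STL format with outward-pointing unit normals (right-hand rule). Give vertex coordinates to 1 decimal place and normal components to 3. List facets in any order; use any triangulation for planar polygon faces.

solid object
 facet normal 0.175 0.276 0.945
  outer loop
   vertex 3.5 4.7 3.2
   vertex 0.3 1.6 4.7
   vertex 4.5 0.3 4.3
  endloop
 endfacet
 facet normal -0.281 -0.950 0.136
  outer loop
   vertex 1.6 0.9 2.5
   vertex 4.5 0.3 4.3
   vertex 0.3 1.6 4.7
  endloop
 endfacet
 facet normal -0.212 -0.977 0.015
  outer loop
   vertex 1.6 0.9 2.5
   vertex 4.3 0.3 1.5
   vertex 4.5 0.3 4.3
  endloop
 endfacet
 facet normal -0.499 0.736 0.457
  outer loop
   vertex 0.9 3.0 3.1
   vertex 0.3 1.6 4.7
   vertex 3.5 4.7 3.2
  endloop
 endfacet
 facet normal -0.529 0.791 0.308
  outer loop
   vertex 0.9 3.0 3.1
   vertex 3.5 4.7 3.2
   vertex 2.2 5.0 0.2
  endloop
 endfacet
 facet normal -0.871 -0.158 -0.465
  outer loop
   vertex 0.9 3.0 3.1
   vertex 1.6 0.9 2.5
   vertex 0.3 1.6 4.7
  endloop
 endfacet
 facet normal 0.710 0.661 -0.242
  outer loop
   vertex 3.9 3.1 0.0
   vertex 2.2 5.0 0.2
   vertex 3.5 4.7 3.2
  endloop
 endfacet
 facet normal 0.992 0.104 -0.071
  outer loop
   vertex 3.9 3.1 0.0
   vertex 4.5 0.3 4.3
   vertex 4.3 0.3 1.5
  endloop
 endfacet
 facet normal 0.975 0.224 0.010
  outer loop
   vertex 3.9 3.1 0.0
   vertex 3.5 4.7 3.2
   vertex 4.5 0.3 4.3
  endloop
 endfacet
 facet normal -0.655 -0.294 -0.696
  outer loop
   vertex 2.0 4.5 0.6
   vertex 2.2 5.0 0.2
   vertex 1.6 0.9 2.5
  endloop
 endfacet
 facet normal -0.930 0.086 -0.358
  outer loop
   vertex 2.0 4.5 0.6
   vertex 0.9 3.0 3.1
   vertex 2.2 5.0 0.2
  endloop
 endfacet
 facet normal -0.867 -0.154 -0.474
  outer loop
   vertex 2.0 4.5 0.6
   vertex 1.6 0.9 2.5
   vertex 0.9 3.0 3.1
  endloop
 endfacet
 facet normal -0.396 -0.504 -0.768
  outer loop
   vertex 3.0 3.0 0.4
   vertex 4.3 0.3 1.5
   vertex 1.6 0.9 2.5
  endloop
 endfacet
 facet normal -0.310 -0.483 -0.819
  outer loop
   vertex 3.0 3.0 0.4
   vertex 3.9 3.1 0.0
   vertex 4.3 0.3 1.5
  endloop
 endfacet
 facet normal -0.612 -0.317 -0.725
  outer loop
   vertex 3.0 3.0 0.4
   vertex 1.6 0.9 2.5
   vertex 2.2 5.0 0.2
  endloop
 endfacet
 facet normal -0.372 -0.239 -0.897
  outer loop
   vertex 3.0 3.0 0.4
   vertex 2.2 5.0 0.2
   vertex 3.9 3.1 0.0
  endloop
 endfacet
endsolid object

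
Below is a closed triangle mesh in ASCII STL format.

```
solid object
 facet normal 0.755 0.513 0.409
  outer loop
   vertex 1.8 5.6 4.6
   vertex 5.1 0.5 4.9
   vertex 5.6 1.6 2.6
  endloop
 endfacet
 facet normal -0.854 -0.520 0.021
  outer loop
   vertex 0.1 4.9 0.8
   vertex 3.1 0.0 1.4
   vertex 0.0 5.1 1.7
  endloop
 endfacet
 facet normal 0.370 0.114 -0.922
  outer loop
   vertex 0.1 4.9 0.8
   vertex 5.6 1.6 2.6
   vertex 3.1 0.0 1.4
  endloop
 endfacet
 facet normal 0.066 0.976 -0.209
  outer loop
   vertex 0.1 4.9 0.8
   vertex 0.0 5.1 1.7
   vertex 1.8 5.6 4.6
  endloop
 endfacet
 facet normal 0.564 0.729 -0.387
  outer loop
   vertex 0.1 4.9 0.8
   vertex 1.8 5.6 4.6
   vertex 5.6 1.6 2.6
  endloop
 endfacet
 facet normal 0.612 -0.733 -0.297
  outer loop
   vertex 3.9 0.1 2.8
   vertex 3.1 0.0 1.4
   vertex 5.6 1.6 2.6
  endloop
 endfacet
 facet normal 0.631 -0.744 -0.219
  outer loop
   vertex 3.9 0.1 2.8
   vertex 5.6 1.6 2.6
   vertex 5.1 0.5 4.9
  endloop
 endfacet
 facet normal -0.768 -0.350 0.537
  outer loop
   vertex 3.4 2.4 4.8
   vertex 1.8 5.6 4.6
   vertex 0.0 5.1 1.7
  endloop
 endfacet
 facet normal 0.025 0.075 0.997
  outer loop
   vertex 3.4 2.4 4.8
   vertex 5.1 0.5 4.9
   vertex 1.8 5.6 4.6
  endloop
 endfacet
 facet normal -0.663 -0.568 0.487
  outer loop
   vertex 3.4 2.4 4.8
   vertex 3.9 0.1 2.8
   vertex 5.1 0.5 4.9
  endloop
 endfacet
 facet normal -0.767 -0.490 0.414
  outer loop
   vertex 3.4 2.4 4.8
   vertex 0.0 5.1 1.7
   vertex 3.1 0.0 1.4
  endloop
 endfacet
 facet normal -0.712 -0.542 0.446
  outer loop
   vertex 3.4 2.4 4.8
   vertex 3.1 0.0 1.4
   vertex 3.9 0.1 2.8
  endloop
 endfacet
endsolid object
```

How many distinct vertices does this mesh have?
8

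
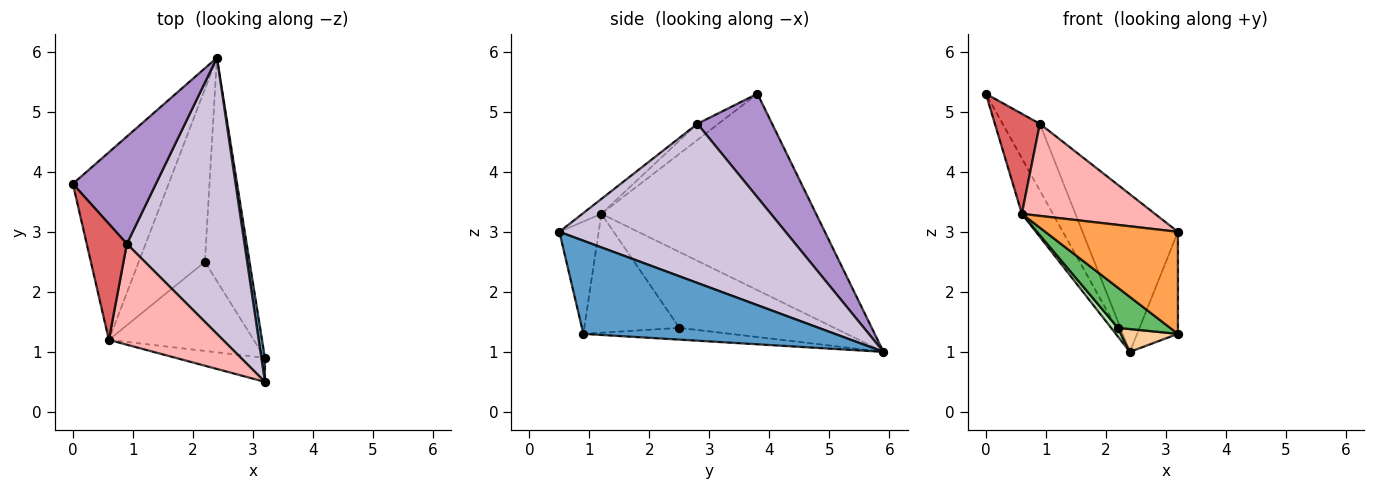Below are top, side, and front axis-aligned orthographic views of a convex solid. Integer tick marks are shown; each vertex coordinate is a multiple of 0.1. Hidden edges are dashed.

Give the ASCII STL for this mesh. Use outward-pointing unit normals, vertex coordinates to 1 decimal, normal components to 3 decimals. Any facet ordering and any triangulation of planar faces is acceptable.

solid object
 facet normal 0.986 0.160 0.038
  outer loop
   vertex 3.2 0.5 3.0
   vertex 3.2 0.9 1.3
   vertex 2.4 5.9 1.0
  endloop
 endfacet
 facet normal -0.891 0.129 -0.435
  outer loop
   vertex 0.6 1.2 3.3
   vertex 0.0 3.8 5.3
   vertex 2.4 5.9 1.0
  endloop
 endfacet
 facet normal -0.277 -0.935 -0.220
  outer loop
   vertex 0.6 1.2 3.3
   vertex 3.2 0.9 1.3
   vertex 3.2 0.5 3.0
  endloop
 endfacet
 facet normal -0.254 -0.098 -0.962
  outer loop
   vertex 2.2 2.5 1.4
   vertex 2.4 5.9 1.0
   vertex 3.2 0.9 1.3
  endloop
 endfacet
 facet normal -0.599 -0.329 -0.730
  outer loop
   vertex 2.2 2.5 1.4
   vertex 3.2 0.9 1.3
   vertex 0.6 1.2 3.3
  endloop
 endfacet
 facet normal -0.753 -0.033 -0.657
  outer loop
   vertex 2.2 2.5 1.4
   vertex 0.6 1.2 3.3
   vertex 2.4 5.9 1.0
  endloop
 endfacet
 facet normal -0.291 -0.625 0.725
  outer loop
   vertex 0.9 2.8 4.8
   vertex 0.0 3.8 5.3
   vertex 0.6 1.2 3.3
  endloop
 endfacet
 facet normal -0.096 -0.671 0.735
  outer loop
   vertex 0.9 2.8 4.8
   vertex 0.6 1.2 3.3
   vertex 3.2 0.5 3.0
  endloop
 endfacet
 facet normal 0.727 0.363 0.583
  outer loop
   vertex 0.9 2.8 4.8
   vertex 2.4 5.9 1.0
   vertex 0.0 3.8 5.3
  endloop
 endfacet
 facet normal 0.762 0.321 0.563
  outer loop
   vertex 0.9 2.8 4.8
   vertex 3.2 0.5 3.0
   vertex 2.4 5.9 1.0
  endloop
 endfacet
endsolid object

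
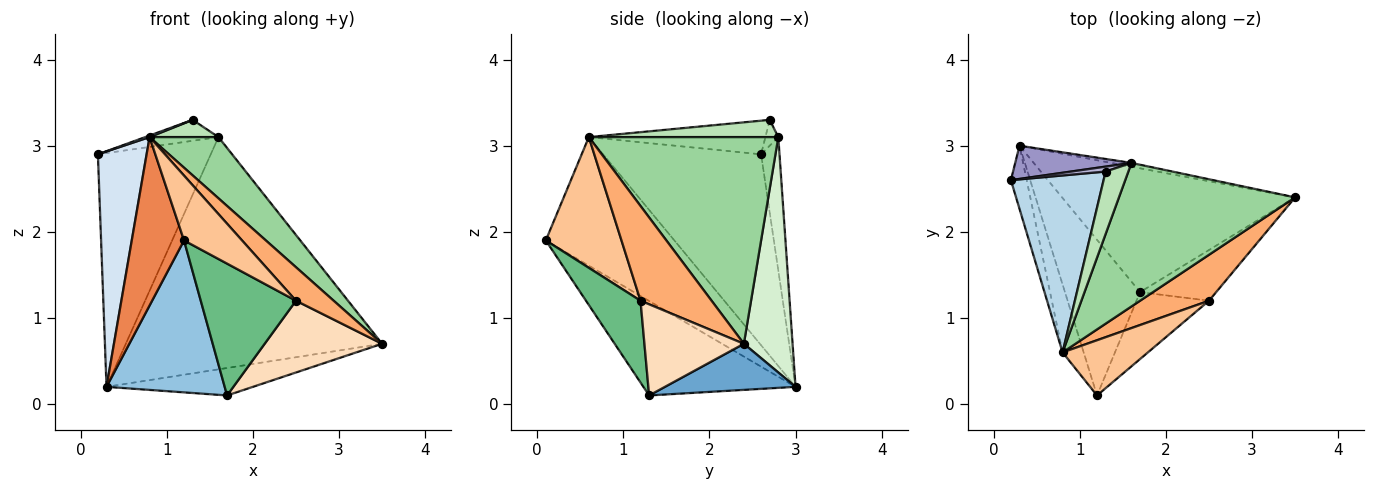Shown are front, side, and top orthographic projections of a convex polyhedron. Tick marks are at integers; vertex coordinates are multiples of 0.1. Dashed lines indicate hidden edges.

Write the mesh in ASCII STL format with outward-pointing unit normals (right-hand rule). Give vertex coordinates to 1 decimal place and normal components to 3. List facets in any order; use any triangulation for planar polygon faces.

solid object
 facet normal 0.190 0.213 -0.959
  outer loop
   vertex 1.7 1.3 0.1
   vertex 0.3 3.0 0.2
   vertex 3.5 2.4 0.7
  endloop
 endfacet
 facet normal -0.669 -0.519 -0.532
  outer loop
   vertex 1.7 1.3 0.1
   vertex 1.2 0.1 1.9
   vertex 0.3 3.0 0.2
  endloop
 endfacet
 facet normal -0.341 -0.008 0.940
  outer loop
   vertex 0.8 0.6 3.1
   vertex 1.3 2.7 3.3
   vertex 0.2 2.6 2.9
  endloop
 endfacet
 facet normal -0.953 -0.294 -0.079
  outer loop
   vertex 0.8 0.6 3.1
   vertex 0.2 2.6 2.9
   vertex 0.3 3.0 0.2
  endloop
 endfacet
 facet normal -0.916 -0.372 -0.150
  outer loop
   vertex 0.8 0.6 3.1
   vertex 0.3 3.0 0.2
   vertex 1.2 0.1 1.9
  endloop
 endfacet
 facet normal 0.743 -0.394 0.541
  outer loop
   vertex 2.5 1.2 1.2
   vertex 3.5 2.4 0.7
   vertex 0.8 0.6 3.1
  endloop
 endfacet
 facet normal 0.705 -0.540 0.460
  outer loop
   vertex 2.5 1.2 1.2
   vertex 0.8 0.6 3.1
   vertex 1.2 0.1 1.9
  endloop
 endfacet
 facet normal 0.569 -0.672 -0.475
  outer loop
   vertex 2.5 1.2 1.2
   vertex 1.7 1.3 0.1
   vertex 3.5 2.4 0.7
  endloop
 endfacet
 facet normal 0.455 -0.794 -0.403
  outer loop
   vertex 2.5 1.2 1.2
   vertex 1.2 0.1 1.9
   vertex 1.7 1.3 0.1
  endloop
 endfacet
 facet normal 0.734 -0.267 0.625
  outer loop
   vertex 1.6 2.8 3.1
   vertex 0.8 0.6 3.1
   vertex 3.5 2.4 0.7
  endloop
 endfacet
 facet normal 0.590 -0.215 0.778
  outer loop
   vertex 1.6 2.8 3.1
   vertex 1.3 2.7 3.3
   vertex 0.8 0.6 3.1
  endloop
 endfacet
 facet normal 0.187 0.982 -0.016
  outer loop
   vertex 1.6 2.8 3.1
   vertex 3.5 2.4 0.7
   vertex 0.3 3.0 0.2
  endloop
 endfacet
 facet normal -0.159 0.977 0.139
  outer loop
   vertex 1.6 2.8 3.1
   vertex 0.3 3.0 0.2
   vertex 0.2 2.6 2.9
  endloop
 endfacet
 facet normal -0.169 0.959 0.226
  outer loop
   vertex 1.6 2.8 3.1
   vertex 0.2 2.6 2.9
   vertex 1.3 2.7 3.3
  endloop
 endfacet
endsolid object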